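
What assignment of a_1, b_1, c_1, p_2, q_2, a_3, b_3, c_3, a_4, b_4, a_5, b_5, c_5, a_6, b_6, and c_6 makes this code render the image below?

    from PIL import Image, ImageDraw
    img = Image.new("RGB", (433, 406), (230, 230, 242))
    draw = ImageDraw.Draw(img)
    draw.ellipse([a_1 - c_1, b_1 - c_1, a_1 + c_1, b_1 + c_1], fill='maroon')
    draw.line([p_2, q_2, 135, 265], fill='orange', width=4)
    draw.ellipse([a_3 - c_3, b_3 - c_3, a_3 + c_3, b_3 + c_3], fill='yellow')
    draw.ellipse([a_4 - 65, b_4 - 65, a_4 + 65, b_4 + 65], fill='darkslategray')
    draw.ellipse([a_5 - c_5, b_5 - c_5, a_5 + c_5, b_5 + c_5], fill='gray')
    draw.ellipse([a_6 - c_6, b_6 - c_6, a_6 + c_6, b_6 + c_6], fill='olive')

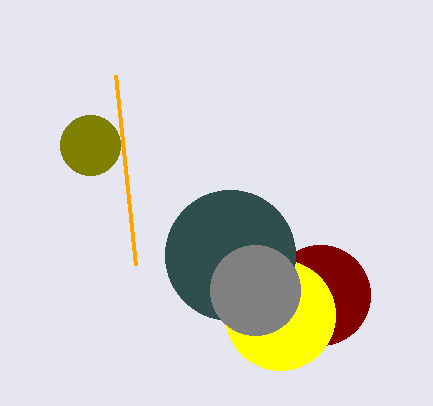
a_1 = 320; b_1 = 295; c_1 = 50; p_2 = 115; q_2 = 75; a_3 = 280; b_3 = 315; c_3 = 55; a_4 = 230; b_4 = 255; a_5 = 255; b_5 = 290; c_5 = 45; a_6 = 90; b_6 = 145; c_6 = 30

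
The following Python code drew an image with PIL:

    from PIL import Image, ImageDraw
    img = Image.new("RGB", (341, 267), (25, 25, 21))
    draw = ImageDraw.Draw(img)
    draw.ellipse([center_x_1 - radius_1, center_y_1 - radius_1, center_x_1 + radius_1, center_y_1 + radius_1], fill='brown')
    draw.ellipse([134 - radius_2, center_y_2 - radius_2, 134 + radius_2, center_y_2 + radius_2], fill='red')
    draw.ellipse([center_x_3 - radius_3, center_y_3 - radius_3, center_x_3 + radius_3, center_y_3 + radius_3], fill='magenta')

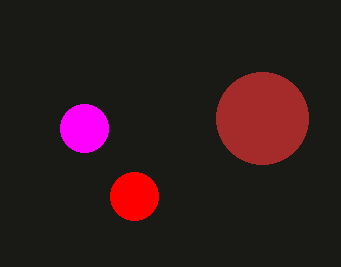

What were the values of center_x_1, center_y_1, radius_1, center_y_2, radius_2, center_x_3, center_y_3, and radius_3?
center_x_1 = 262, center_y_1 = 118, radius_1 = 46, center_y_2 = 196, radius_2 = 24, center_x_3 = 84, center_y_3 = 128, radius_3 = 24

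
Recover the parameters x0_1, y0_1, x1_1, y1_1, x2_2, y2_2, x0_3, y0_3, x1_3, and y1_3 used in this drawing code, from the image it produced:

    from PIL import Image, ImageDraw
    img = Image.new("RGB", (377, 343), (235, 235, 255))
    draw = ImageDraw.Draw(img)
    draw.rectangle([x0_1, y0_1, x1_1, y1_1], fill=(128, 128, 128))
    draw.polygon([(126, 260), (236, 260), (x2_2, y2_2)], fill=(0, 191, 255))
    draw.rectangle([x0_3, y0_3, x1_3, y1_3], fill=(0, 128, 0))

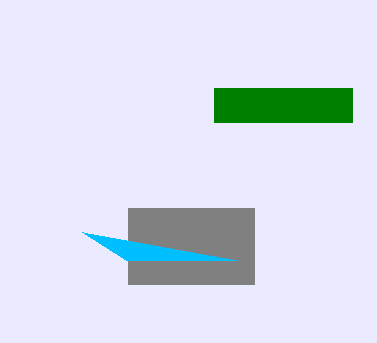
x0_1 = 128
y0_1 = 208
x1_1 = 254
y1_1 = 284
x2_2 = 82
y2_2 = 232
x0_3 = 214
y0_3 = 88
x1_3 = 352
y1_3 = 122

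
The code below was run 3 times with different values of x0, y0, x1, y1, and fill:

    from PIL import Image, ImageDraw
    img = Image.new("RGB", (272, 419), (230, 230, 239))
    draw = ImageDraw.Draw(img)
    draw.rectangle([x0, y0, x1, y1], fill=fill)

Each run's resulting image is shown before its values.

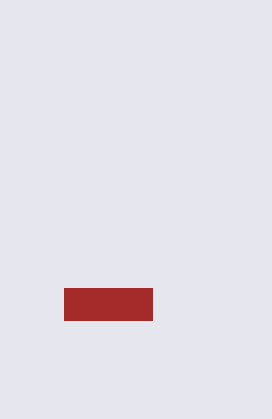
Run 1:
x0 = 64, y0 = 288, x1 = 152, y1 = 320, fill = 'brown'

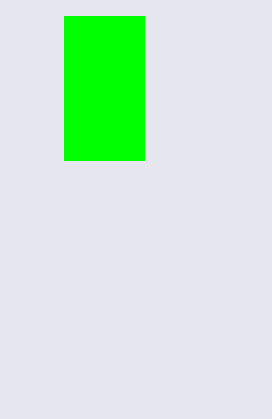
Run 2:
x0 = 64
y0 = 16
x1 = 144
y1 = 160
fill = 'lime'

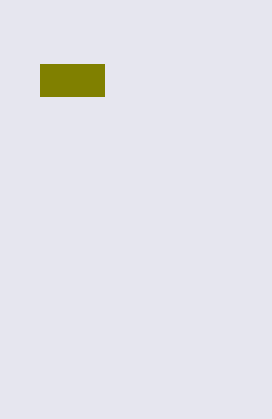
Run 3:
x0 = 40; y0 = 64; x1 = 104; y1 = 96; fill = 'olive'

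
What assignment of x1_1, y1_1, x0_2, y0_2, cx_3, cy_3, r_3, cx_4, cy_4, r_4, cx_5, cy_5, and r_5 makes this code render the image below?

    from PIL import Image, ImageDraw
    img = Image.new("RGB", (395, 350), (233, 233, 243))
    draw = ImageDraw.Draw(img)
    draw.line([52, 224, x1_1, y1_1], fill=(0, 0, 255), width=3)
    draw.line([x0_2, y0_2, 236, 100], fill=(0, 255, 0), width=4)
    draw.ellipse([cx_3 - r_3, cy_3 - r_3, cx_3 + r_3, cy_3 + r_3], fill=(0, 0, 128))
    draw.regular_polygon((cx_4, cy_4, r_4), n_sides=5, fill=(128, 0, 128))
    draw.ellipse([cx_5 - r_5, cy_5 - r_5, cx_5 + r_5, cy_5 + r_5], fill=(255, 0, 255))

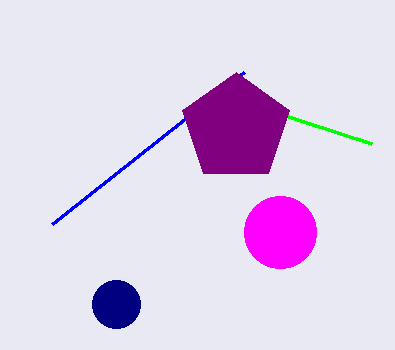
x1_1 = 244
y1_1 = 72
x0_2 = 372
y0_2 = 144
cx_3 = 116
cy_3 = 304
r_3 = 24
cx_4 = 236
cy_4 = 128
r_4 = 56
cx_5 = 280
cy_5 = 232
r_5 = 36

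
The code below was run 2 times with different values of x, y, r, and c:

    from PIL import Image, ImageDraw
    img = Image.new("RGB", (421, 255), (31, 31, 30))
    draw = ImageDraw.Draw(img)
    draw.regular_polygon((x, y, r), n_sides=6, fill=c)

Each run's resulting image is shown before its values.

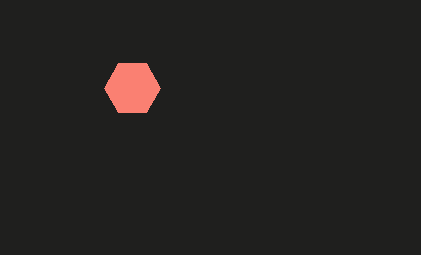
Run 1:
x = 132, y = 88, r = 28, c = 'salmon'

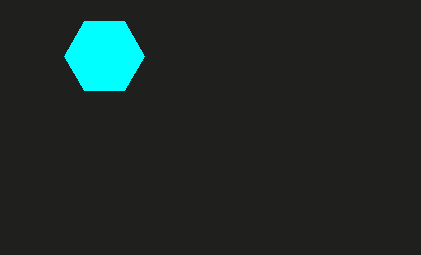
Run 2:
x = 104; y = 56; r = 40; c = 'cyan'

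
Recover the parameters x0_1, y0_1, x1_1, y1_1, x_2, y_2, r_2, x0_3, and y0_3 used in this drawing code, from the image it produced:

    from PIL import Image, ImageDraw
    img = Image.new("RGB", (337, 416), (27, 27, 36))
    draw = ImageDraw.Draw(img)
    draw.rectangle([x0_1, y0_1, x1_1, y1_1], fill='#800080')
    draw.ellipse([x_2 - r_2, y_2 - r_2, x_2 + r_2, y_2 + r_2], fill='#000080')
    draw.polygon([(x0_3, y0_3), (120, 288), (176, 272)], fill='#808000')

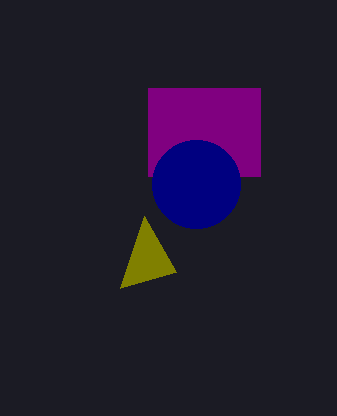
x0_1 = 148; y0_1 = 88; x1_1 = 260; y1_1 = 176; x_2 = 196; y_2 = 184; r_2 = 44; x0_3 = 144; y0_3 = 216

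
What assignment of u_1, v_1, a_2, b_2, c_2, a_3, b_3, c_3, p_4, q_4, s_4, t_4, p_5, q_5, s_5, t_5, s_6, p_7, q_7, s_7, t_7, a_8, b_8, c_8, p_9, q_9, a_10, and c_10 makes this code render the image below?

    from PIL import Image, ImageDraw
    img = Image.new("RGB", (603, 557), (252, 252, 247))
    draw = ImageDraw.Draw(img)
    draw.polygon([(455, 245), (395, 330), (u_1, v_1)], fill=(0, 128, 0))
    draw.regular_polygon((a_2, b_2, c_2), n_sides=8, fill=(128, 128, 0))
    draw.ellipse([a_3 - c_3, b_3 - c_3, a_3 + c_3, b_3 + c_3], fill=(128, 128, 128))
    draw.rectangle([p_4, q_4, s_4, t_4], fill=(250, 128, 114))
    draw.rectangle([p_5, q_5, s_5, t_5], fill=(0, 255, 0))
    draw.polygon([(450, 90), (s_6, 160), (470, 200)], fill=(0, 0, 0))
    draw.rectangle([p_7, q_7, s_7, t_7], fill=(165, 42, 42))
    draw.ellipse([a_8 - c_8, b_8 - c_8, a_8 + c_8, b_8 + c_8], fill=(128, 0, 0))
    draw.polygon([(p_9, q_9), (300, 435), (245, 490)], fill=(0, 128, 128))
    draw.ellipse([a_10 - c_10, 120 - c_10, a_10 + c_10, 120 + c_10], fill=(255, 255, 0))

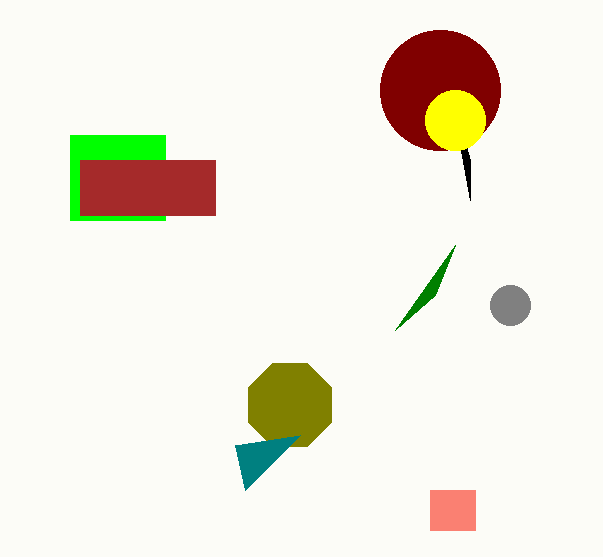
u_1 = 435; v_1 = 295; a_2 = 290; b_2 = 405; c_2 = 45; a_3 = 510; b_3 = 305; c_3 = 20; p_4 = 430; q_4 = 490; s_4 = 475; t_4 = 530; p_5 = 70; q_5 = 135; s_5 = 165; t_5 = 220; s_6 = 470; p_7 = 80; q_7 = 160; s_7 = 215; t_7 = 215; a_8 = 440; b_8 = 90; c_8 = 60; p_9 = 235; q_9 = 445; a_10 = 455; c_10 = 30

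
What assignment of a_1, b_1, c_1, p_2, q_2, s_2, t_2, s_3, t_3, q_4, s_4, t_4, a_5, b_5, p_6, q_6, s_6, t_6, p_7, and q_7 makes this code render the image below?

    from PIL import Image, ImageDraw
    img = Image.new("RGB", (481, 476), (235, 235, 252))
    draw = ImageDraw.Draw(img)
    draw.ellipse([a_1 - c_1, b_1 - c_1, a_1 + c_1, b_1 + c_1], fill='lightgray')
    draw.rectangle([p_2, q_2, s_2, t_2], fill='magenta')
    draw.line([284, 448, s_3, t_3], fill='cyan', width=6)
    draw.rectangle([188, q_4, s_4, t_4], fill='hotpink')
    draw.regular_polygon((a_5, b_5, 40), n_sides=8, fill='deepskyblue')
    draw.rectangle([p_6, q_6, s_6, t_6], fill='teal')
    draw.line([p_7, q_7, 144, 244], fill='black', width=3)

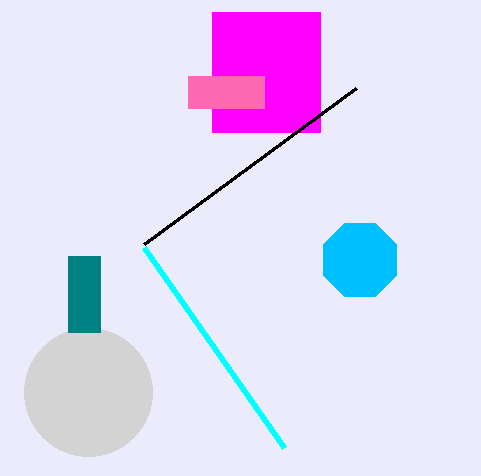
a_1 = 88; b_1 = 392; c_1 = 64; p_2 = 212; q_2 = 12; s_2 = 320; t_2 = 132; s_3 = 144; t_3 = 248; q_4 = 76; s_4 = 264; t_4 = 108; a_5 = 360; b_5 = 260; p_6 = 68; q_6 = 256; s_6 = 100; t_6 = 332; p_7 = 356; q_7 = 88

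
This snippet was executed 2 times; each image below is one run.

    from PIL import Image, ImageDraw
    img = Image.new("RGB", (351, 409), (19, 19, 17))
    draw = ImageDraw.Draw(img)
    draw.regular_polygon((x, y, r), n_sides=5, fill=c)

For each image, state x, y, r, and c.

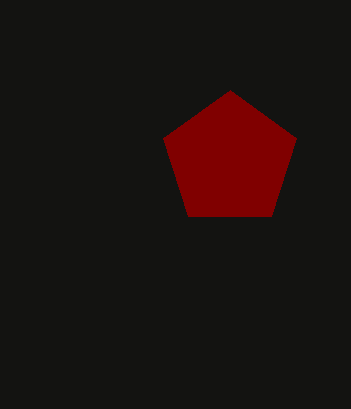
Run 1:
x = 230
y = 160
r = 70
c = 'maroon'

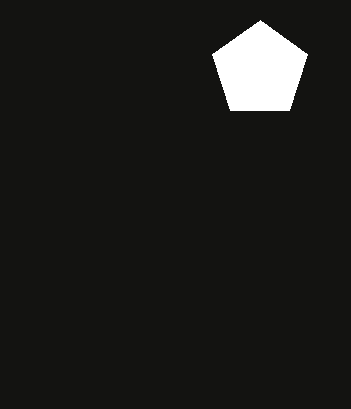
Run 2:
x = 260, y = 70, r = 50, c = 'white'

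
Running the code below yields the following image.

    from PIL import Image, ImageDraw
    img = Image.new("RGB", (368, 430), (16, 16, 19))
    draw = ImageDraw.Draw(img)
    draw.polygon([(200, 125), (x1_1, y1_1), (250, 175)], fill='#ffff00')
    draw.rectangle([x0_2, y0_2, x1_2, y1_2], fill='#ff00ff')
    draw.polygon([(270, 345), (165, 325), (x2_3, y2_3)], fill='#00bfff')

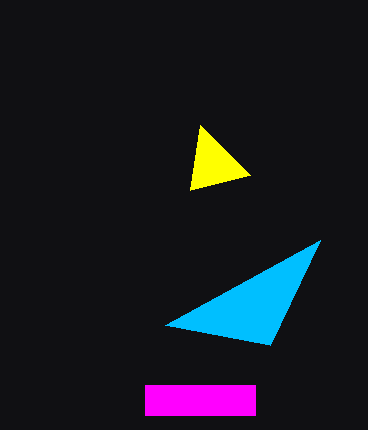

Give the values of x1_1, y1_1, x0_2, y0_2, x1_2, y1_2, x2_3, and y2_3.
x1_1 = 190
y1_1 = 190
x0_2 = 145
y0_2 = 385
x1_2 = 255
y1_2 = 415
x2_3 = 320
y2_3 = 240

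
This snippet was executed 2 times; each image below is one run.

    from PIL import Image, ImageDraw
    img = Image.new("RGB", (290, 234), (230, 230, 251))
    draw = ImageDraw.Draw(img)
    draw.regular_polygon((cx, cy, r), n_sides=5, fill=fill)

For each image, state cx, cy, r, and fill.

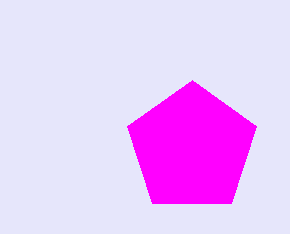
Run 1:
cx = 192
cy = 148
r = 68
fill = 'magenta'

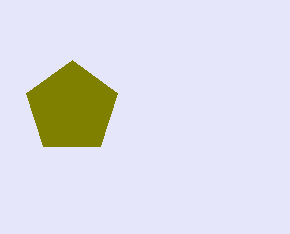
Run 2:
cx = 72, cy = 108, r = 48, fill = 'olive'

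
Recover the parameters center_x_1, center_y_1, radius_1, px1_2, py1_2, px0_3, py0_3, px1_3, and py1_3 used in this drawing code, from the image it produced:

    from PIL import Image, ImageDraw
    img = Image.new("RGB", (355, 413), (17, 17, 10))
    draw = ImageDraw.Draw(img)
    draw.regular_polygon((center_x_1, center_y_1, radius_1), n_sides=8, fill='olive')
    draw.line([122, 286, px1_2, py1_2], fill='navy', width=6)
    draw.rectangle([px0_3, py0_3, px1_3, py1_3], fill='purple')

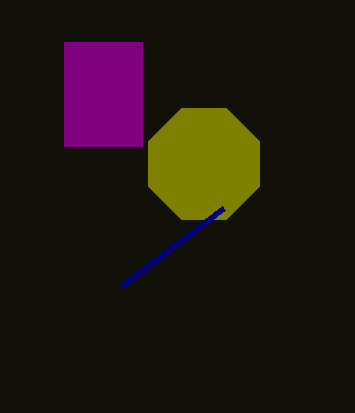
center_x_1 = 204; center_y_1 = 164; radius_1 = 60; px1_2 = 224; py1_2 = 208; px0_3 = 64; py0_3 = 42; px1_3 = 142; py1_3 = 146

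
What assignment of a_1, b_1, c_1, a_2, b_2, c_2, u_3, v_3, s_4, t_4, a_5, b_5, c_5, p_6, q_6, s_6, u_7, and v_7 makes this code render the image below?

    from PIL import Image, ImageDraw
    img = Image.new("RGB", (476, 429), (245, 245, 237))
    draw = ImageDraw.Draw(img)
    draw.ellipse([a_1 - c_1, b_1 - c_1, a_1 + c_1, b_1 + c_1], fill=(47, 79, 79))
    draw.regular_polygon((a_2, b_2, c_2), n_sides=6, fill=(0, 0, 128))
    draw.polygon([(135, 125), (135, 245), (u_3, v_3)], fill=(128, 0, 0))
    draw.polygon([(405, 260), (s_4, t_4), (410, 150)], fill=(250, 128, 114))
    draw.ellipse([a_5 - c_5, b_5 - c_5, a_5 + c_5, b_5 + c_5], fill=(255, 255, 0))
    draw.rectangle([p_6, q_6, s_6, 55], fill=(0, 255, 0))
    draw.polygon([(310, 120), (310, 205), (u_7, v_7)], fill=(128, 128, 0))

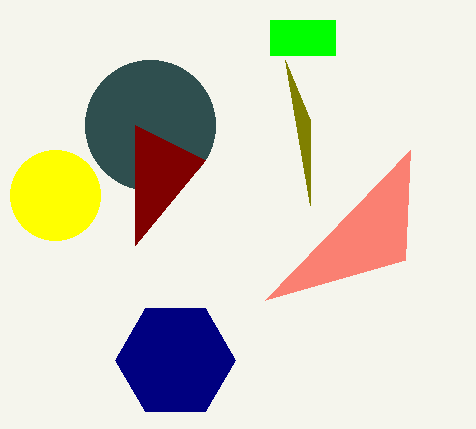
a_1 = 150; b_1 = 125; c_1 = 65; a_2 = 175; b_2 = 360; c_2 = 60; u_3 = 205; v_3 = 160; s_4 = 265; t_4 = 300; a_5 = 55; b_5 = 195; c_5 = 45; p_6 = 270; q_6 = 20; s_6 = 335; u_7 = 285; v_7 = 60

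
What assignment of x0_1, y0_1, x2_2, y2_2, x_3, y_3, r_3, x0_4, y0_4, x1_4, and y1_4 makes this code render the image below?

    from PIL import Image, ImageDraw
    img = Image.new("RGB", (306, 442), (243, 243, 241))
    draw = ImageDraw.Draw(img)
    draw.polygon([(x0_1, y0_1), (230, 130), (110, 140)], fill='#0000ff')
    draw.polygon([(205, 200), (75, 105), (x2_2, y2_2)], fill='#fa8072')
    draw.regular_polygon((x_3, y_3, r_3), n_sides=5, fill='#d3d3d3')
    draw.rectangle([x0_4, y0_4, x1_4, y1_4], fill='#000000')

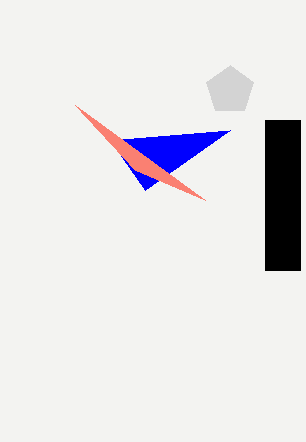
x0_1 = 145, y0_1 = 190, x2_2 = 135, y2_2 = 170, x_3 = 230, y_3 = 90, r_3 = 25, x0_4 = 265, y0_4 = 120, x1_4 = 300, y1_4 = 270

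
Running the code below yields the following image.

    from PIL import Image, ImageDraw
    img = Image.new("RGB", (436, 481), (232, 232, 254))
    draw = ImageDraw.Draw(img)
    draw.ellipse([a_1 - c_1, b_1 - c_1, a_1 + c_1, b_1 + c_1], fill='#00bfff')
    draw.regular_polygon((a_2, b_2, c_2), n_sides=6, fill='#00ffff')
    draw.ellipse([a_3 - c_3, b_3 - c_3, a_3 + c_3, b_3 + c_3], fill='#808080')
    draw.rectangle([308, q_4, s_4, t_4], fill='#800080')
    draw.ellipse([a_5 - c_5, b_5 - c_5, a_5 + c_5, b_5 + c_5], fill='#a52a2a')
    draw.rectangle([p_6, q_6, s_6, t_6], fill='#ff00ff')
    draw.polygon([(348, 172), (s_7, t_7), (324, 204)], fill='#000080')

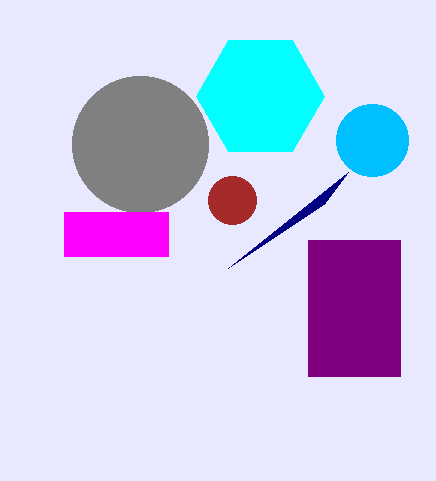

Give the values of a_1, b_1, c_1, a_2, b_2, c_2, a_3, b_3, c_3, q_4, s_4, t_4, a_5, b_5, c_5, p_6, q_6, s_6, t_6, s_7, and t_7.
a_1 = 372
b_1 = 140
c_1 = 36
a_2 = 260
b_2 = 96
c_2 = 64
a_3 = 140
b_3 = 144
c_3 = 68
q_4 = 240
s_4 = 400
t_4 = 376
a_5 = 232
b_5 = 200
c_5 = 24
p_6 = 64
q_6 = 212
s_6 = 168
t_6 = 256
s_7 = 228
t_7 = 268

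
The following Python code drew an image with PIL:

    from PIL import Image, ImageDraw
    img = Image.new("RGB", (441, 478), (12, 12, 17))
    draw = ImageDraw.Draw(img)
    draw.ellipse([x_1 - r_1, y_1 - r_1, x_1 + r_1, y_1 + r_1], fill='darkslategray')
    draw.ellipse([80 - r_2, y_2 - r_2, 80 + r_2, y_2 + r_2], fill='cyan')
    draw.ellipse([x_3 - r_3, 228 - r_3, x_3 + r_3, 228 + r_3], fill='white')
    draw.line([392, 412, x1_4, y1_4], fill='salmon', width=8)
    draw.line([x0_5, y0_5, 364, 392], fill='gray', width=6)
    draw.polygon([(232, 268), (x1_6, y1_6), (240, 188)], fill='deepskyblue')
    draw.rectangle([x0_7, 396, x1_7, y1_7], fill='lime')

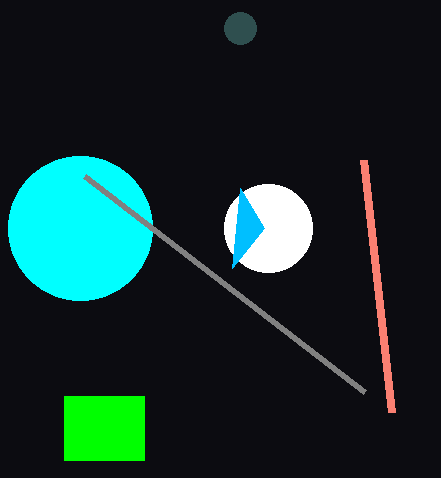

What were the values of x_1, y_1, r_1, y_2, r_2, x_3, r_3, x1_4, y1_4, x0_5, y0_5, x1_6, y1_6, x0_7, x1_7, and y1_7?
x_1 = 240, y_1 = 28, r_1 = 16, y_2 = 228, r_2 = 72, x_3 = 268, r_3 = 44, x1_4 = 364, y1_4 = 160, x0_5 = 84, y0_5 = 176, x1_6 = 264, y1_6 = 228, x0_7 = 64, x1_7 = 144, y1_7 = 460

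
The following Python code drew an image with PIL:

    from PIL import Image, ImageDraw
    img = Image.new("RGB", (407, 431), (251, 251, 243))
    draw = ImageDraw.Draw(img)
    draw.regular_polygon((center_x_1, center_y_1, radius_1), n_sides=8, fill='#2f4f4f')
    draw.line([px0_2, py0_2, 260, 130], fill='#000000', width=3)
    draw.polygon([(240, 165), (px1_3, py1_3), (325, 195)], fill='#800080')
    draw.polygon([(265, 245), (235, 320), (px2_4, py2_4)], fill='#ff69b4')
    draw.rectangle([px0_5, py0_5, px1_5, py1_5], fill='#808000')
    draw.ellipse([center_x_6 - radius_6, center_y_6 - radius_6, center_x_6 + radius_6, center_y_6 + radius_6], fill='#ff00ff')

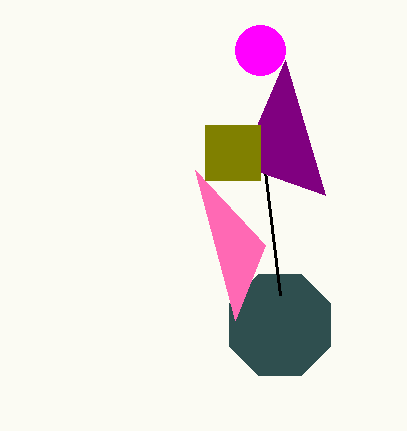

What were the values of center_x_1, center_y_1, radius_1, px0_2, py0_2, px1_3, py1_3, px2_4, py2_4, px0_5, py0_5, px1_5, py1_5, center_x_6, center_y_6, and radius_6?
center_x_1 = 280; center_y_1 = 325; radius_1 = 55; px0_2 = 280; py0_2 = 295; px1_3 = 285; py1_3 = 60; px2_4 = 195; py2_4 = 170; px0_5 = 205; py0_5 = 125; px1_5 = 260; py1_5 = 180; center_x_6 = 260; center_y_6 = 50; radius_6 = 25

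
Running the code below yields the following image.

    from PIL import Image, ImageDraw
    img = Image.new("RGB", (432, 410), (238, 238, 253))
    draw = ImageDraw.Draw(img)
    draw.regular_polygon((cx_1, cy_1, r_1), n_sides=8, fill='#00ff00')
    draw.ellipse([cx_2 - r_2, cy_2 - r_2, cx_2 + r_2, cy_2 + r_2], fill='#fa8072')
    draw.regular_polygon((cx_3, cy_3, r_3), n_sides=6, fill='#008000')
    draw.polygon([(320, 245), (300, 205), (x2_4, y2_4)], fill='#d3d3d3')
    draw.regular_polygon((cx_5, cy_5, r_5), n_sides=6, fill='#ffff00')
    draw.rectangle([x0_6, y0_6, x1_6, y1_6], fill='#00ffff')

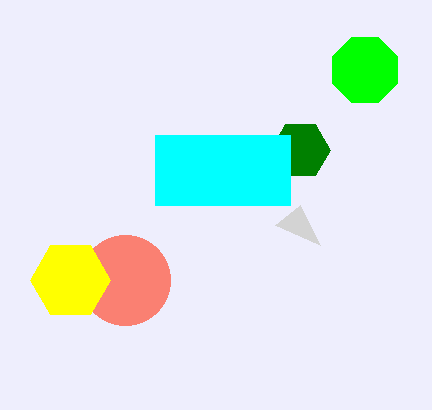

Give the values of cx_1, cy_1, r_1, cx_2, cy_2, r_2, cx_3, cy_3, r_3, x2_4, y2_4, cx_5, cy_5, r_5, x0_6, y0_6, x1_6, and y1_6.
cx_1 = 365, cy_1 = 70, r_1 = 35, cx_2 = 125, cy_2 = 280, r_2 = 45, cx_3 = 300, cy_3 = 150, r_3 = 30, x2_4 = 275, y2_4 = 225, cx_5 = 70, cy_5 = 280, r_5 = 40, x0_6 = 155, y0_6 = 135, x1_6 = 290, y1_6 = 205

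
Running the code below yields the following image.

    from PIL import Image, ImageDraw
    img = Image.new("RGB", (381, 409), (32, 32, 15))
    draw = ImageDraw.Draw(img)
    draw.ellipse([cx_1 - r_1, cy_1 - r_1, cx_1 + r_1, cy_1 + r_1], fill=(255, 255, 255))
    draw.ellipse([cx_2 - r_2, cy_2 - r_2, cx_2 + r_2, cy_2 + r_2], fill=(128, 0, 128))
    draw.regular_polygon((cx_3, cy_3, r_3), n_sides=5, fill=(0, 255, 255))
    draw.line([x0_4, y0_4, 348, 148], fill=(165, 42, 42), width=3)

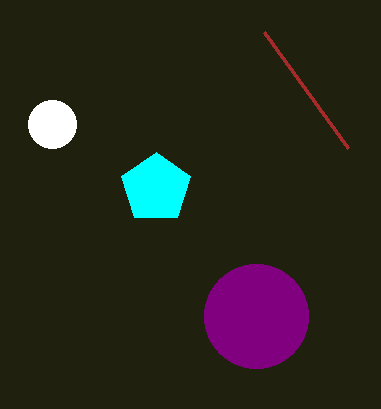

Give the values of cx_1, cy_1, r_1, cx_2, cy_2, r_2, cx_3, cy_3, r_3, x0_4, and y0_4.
cx_1 = 52
cy_1 = 124
r_1 = 24
cx_2 = 256
cy_2 = 316
r_2 = 52
cx_3 = 156
cy_3 = 188
r_3 = 36
x0_4 = 264
y0_4 = 32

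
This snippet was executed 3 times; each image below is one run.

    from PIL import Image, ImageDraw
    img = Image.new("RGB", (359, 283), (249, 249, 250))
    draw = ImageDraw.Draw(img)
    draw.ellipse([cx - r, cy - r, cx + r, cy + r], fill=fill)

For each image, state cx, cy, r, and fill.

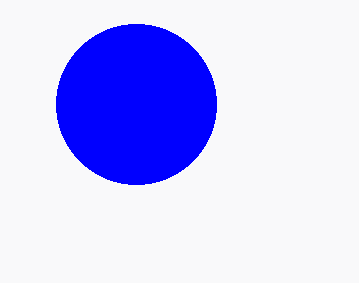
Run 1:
cx = 136
cy = 104
r = 80
fill = 'blue'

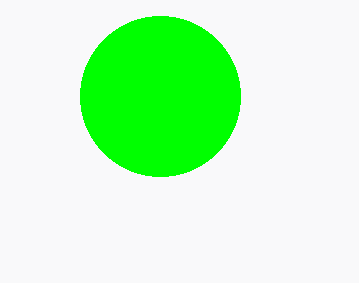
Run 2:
cx = 160; cy = 96; r = 80; fill = 'lime'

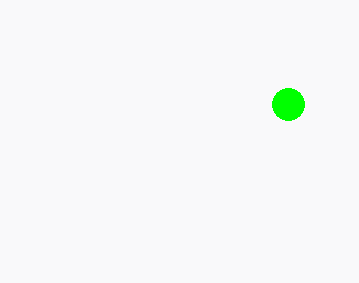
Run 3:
cx = 288
cy = 104
r = 16
fill = 'lime'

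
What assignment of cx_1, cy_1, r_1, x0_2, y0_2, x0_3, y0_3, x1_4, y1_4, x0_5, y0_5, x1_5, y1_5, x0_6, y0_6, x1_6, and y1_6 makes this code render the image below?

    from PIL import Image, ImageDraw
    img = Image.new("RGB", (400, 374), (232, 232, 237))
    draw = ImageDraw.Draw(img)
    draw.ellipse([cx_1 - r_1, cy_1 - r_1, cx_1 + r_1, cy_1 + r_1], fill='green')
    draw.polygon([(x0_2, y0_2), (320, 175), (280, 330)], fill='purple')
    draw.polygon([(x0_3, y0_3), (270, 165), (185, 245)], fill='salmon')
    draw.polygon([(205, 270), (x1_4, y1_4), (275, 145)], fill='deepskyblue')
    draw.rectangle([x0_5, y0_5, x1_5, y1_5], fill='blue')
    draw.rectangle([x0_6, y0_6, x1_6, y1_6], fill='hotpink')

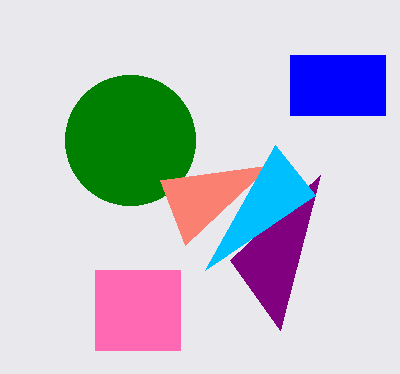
cx_1 = 130; cy_1 = 140; r_1 = 65; x0_2 = 230; y0_2 = 260; x0_3 = 160; y0_3 = 180; x1_4 = 315; y1_4 = 195; x0_5 = 290; y0_5 = 55; x1_5 = 385; y1_5 = 115; x0_6 = 95; y0_6 = 270; x1_6 = 180; y1_6 = 350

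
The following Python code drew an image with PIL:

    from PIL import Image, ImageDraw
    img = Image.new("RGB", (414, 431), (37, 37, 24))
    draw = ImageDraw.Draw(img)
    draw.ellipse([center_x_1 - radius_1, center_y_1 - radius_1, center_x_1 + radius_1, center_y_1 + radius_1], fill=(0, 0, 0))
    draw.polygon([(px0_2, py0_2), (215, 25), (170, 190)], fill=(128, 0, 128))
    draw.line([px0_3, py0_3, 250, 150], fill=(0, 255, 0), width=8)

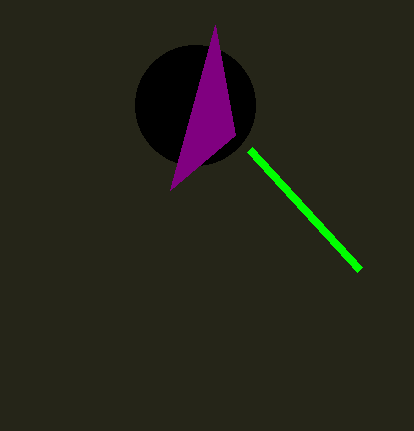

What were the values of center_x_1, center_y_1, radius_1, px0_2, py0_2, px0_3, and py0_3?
center_x_1 = 195, center_y_1 = 105, radius_1 = 60, px0_2 = 235, py0_2 = 135, px0_3 = 360, py0_3 = 270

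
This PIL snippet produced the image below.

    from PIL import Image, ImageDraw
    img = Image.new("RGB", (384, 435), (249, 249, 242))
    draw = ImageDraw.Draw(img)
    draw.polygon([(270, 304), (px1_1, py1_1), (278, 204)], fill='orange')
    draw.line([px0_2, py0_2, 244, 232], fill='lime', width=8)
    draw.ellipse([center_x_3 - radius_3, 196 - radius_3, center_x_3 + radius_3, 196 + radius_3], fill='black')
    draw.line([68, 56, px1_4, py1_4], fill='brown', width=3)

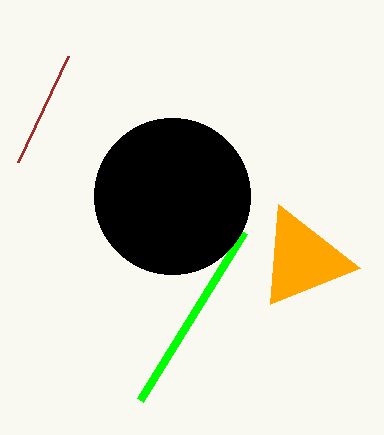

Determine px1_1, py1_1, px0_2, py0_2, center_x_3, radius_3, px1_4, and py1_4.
px1_1 = 360, py1_1 = 268, px0_2 = 140, py0_2 = 400, center_x_3 = 172, radius_3 = 78, px1_4 = 18, py1_4 = 162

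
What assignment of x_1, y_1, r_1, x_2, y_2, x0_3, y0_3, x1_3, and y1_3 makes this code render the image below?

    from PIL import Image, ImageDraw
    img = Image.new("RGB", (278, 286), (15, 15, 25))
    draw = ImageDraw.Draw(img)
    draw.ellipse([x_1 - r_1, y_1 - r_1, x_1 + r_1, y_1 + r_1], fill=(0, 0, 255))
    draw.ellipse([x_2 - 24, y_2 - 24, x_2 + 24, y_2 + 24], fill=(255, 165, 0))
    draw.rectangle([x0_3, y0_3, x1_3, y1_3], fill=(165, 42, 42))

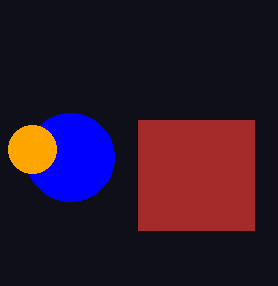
x_1 = 70
y_1 = 157
r_1 = 44
x_2 = 32
y_2 = 149
x0_3 = 138
y0_3 = 120
x1_3 = 254
y1_3 = 230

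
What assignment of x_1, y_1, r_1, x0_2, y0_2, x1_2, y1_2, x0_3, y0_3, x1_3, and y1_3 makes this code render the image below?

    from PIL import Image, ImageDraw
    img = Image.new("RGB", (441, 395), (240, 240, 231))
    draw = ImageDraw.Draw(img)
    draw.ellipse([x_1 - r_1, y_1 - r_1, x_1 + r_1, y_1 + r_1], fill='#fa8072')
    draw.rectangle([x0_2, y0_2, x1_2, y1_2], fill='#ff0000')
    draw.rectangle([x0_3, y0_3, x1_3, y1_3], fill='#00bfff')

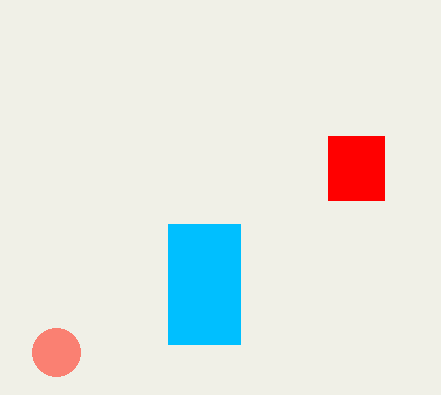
x_1 = 56
y_1 = 352
r_1 = 24
x0_2 = 328
y0_2 = 136
x1_2 = 384
y1_2 = 200
x0_3 = 168
y0_3 = 224
x1_3 = 240
y1_3 = 344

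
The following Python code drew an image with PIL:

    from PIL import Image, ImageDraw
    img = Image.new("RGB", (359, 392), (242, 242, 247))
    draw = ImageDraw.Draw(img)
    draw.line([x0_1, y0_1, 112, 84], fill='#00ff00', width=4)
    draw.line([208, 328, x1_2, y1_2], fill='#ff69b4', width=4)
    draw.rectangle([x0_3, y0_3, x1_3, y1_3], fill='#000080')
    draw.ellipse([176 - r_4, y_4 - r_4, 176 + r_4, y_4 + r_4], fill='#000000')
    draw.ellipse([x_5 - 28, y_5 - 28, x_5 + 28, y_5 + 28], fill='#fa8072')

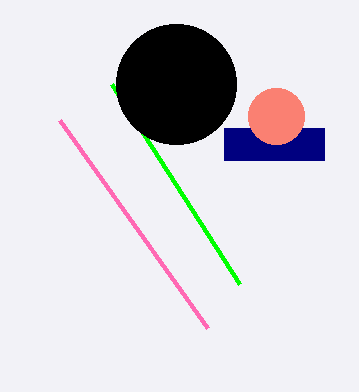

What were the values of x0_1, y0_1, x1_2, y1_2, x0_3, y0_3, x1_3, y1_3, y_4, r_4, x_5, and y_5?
x0_1 = 240, y0_1 = 284, x1_2 = 60, y1_2 = 120, x0_3 = 224, y0_3 = 128, x1_3 = 324, y1_3 = 160, y_4 = 84, r_4 = 60, x_5 = 276, y_5 = 116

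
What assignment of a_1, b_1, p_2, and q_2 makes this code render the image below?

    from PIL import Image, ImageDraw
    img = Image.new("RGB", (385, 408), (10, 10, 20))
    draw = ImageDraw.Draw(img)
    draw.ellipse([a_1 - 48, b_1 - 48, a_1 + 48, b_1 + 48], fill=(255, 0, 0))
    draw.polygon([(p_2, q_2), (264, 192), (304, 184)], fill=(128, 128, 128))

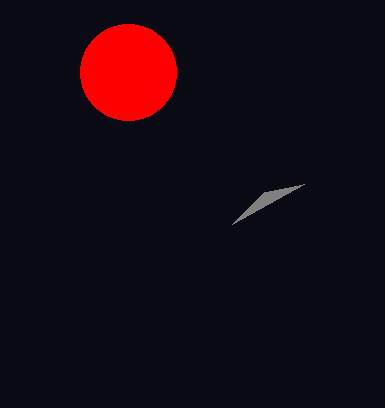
a_1 = 128; b_1 = 72; p_2 = 232; q_2 = 224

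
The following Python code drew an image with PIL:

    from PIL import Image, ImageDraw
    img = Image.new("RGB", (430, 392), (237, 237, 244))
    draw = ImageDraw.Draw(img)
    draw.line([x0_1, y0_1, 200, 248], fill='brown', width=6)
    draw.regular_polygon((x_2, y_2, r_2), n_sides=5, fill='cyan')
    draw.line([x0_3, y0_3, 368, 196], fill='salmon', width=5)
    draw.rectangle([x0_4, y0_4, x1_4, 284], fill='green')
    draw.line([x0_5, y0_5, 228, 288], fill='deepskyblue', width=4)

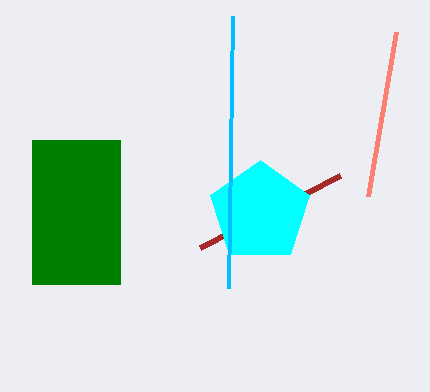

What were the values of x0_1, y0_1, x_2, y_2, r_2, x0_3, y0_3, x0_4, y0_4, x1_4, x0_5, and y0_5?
x0_1 = 340; y0_1 = 176; x_2 = 260; y_2 = 212; r_2 = 52; x0_3 = 396; y0_3 = 32; x0_4 = 32; y0_4 = 140; x1_4 = 120; x0_5 = 232; y0_5 = 16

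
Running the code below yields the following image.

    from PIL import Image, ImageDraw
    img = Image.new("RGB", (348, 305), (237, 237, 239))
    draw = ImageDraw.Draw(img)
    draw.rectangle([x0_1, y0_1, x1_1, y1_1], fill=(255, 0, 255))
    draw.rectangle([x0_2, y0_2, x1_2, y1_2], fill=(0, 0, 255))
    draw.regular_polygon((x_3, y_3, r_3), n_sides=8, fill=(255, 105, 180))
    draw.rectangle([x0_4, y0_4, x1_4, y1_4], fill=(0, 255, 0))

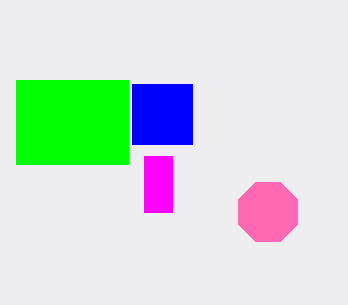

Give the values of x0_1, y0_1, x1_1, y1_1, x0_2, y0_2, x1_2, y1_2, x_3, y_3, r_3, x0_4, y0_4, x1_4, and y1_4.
x0_1 = 144, y0_1 = 156, x1_1 = 172, y1_1 = 212, x0_2 = 132, y0_2 = 84, x1_2 = 192, y1_2 = 144, x_3 = 268, y_3 = 212, r_3 = 32, x0_4 = 16, y0_4 = 80, x1_4 = 128, y1_4 = 164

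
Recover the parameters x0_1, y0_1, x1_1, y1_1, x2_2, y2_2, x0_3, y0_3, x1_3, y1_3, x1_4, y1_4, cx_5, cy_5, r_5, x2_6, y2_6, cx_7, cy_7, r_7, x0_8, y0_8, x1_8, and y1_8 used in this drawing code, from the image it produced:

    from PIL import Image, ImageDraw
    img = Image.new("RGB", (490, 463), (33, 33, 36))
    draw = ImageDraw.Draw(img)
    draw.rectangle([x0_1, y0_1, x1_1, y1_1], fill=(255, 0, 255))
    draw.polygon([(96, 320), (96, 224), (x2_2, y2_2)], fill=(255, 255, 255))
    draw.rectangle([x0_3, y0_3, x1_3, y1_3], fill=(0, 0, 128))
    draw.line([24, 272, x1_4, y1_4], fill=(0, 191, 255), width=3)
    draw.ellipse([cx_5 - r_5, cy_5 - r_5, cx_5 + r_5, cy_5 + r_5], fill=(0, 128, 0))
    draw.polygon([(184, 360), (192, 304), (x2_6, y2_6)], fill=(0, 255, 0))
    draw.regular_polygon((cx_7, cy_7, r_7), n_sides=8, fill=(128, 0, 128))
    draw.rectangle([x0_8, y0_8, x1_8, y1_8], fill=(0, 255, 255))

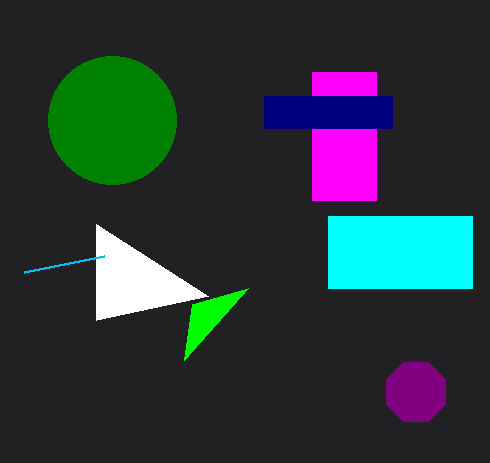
x0_1 = 312
y0_1 = 72
x1_1 = 376
y1_1 = 200
x2_2 = 208
y2_2 = 296
x0_3 = 264
y0_3 = 96
x1_3 = 392
y1_3 = 128
x1_4 = 104
y1_4 = 256
cx_5 = 112
cy_5 = 120
r_5 = 64
x2_6 = 248
y2_6 = 288
cx_7 = 416
cy_7 = 392
r_7 = 32
x0_8 = 328
y0_8 = 216
x1_8 = 472
y1_8 = 288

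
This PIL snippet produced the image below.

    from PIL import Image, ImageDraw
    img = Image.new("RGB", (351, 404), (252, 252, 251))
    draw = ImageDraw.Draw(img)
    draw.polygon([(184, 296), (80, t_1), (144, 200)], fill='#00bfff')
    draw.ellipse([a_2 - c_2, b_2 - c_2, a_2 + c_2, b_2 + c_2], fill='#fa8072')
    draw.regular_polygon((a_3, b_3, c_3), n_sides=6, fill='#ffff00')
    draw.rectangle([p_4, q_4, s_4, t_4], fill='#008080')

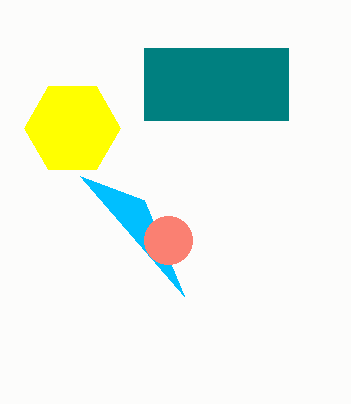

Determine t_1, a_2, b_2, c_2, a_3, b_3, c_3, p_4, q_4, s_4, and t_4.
t_1 = 176; a_2 = 168; b_2 = 240; c_2 = 24; a_3 = 72; b_3 = 128; c_3 = 48; p_4 = 144; q_4 = 48; s_4 = 288; t_4 = 120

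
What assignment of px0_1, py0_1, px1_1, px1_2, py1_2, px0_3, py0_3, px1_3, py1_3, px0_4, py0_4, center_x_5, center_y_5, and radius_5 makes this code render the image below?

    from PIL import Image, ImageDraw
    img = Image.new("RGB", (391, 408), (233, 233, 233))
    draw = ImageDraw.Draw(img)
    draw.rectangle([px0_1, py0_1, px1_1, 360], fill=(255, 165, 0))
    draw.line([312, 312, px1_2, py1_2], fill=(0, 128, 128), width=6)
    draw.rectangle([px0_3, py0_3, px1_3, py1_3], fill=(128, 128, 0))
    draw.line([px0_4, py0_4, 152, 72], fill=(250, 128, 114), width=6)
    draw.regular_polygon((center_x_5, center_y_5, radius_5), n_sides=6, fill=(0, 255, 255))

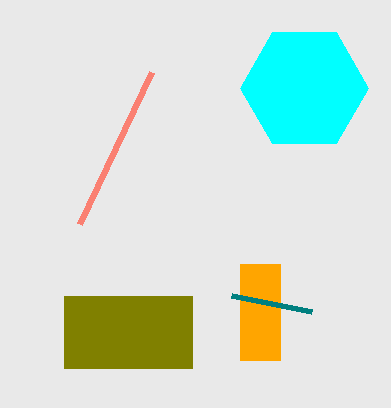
px0_1 = 240
py0_1 = 264
px1_1 = 280
px1_2 = 232
py1_2 = 296
px0_3 = 64
py0_3 = 296
px1_3 = 192
py1_3 = 368
px0_4 = 80
py0_4 = 224
center_x_5 = 304
center_y_5 = 88
radius_5 = 64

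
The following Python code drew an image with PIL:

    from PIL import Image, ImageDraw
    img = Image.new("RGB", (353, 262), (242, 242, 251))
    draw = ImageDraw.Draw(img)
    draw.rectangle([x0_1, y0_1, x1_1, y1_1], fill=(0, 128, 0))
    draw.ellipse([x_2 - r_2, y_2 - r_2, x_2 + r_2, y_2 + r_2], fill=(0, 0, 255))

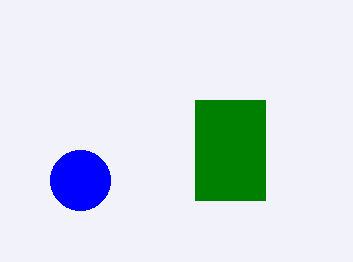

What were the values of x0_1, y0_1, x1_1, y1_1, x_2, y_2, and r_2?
x0_1 = 195, y0_1 = 100, x1_1 = 265, y1_1 = 200, x_2 = 80, y_2 = 180, r_2 = 30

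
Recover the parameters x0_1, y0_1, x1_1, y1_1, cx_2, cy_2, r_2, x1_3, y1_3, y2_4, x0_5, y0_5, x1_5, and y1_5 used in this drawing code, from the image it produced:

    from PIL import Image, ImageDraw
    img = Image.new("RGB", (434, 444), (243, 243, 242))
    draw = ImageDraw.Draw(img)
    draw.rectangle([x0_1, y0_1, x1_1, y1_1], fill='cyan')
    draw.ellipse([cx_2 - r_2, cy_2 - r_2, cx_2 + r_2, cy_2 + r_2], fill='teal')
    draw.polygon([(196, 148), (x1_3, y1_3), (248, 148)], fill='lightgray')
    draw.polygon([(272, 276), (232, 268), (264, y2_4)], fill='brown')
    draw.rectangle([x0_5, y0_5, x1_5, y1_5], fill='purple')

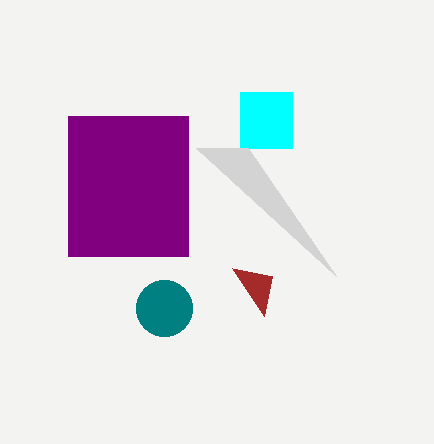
x0_1 = 240
y0_1 = 92
x1_1 = 292
y1_1 = 148
cx_2 = 164
cy_2 = 308
r_2 = 28
x1_3 = 336
y1_3 = 276
y2_4 = 316
x0_5 = 68
y0_5 = 116
x1_5 = 188
y1_5 = 256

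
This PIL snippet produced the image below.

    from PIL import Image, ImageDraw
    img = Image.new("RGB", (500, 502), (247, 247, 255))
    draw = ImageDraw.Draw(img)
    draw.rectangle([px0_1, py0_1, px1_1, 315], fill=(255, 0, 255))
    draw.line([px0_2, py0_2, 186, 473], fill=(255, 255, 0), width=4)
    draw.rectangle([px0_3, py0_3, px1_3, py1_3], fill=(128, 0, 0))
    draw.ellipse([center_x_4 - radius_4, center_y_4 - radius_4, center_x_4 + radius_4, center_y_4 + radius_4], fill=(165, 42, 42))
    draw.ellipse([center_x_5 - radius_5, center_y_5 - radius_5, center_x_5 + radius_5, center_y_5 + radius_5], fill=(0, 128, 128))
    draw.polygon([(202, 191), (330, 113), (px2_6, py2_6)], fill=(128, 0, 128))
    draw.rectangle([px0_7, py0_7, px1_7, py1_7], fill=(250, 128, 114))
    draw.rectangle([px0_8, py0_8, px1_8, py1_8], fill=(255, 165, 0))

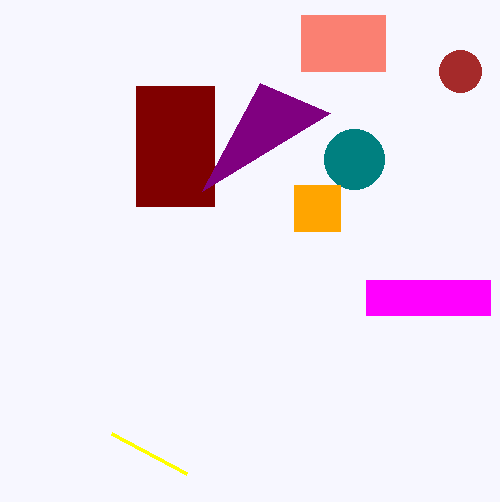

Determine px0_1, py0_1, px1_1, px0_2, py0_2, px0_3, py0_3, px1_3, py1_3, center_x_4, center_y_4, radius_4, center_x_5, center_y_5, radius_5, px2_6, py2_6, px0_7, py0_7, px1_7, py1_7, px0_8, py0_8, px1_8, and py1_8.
px0_1 = 366, py0_1 = 280, px1_1 = 490, px0_2 = 111, py0_2 = 433, px0_3 = 136, py0_3 = 86, px1_3 = 214, py1_3 = 206, center_x_4 = 460, center_y_4 = 71, radius_4 = 21, center_x_5 = 354, center_y_5 = 159, radius_5 = 30, px2_6 = 260, py2_6 = 83, px0_7 = 301, py0_7 = 15, px1_7 = 385, py1_7 = 71, px0_8 = 294, py0_8 = 185, px1_8 = 340, py1_8 = 231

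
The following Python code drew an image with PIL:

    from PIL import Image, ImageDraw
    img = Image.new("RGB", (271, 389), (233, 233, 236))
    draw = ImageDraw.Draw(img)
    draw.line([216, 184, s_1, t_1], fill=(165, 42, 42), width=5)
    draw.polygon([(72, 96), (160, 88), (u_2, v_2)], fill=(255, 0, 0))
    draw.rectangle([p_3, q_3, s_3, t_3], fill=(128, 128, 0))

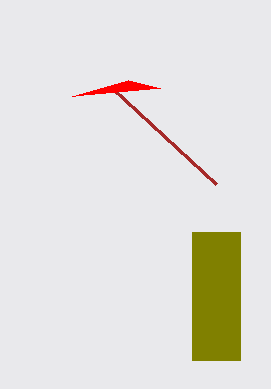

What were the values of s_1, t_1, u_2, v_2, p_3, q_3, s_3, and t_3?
s_1 = 112
t_1 = 88
u_2 = 128
v_2 = 80
p_3 = 192
q_3 = 232
s_3 = 240
t_3 = 360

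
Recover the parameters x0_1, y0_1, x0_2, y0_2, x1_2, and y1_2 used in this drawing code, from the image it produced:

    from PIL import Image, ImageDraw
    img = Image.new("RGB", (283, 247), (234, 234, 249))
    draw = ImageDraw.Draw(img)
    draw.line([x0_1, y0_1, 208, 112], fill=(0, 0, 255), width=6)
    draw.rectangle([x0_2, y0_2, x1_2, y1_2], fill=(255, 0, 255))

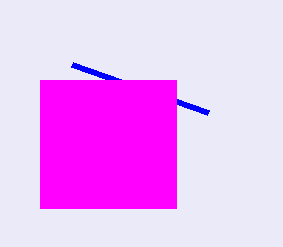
x0_1 = 72
y0_1 = 64
x0_2 = 40
y0_2 = 80
x1_2 = 176
y1_2 = 208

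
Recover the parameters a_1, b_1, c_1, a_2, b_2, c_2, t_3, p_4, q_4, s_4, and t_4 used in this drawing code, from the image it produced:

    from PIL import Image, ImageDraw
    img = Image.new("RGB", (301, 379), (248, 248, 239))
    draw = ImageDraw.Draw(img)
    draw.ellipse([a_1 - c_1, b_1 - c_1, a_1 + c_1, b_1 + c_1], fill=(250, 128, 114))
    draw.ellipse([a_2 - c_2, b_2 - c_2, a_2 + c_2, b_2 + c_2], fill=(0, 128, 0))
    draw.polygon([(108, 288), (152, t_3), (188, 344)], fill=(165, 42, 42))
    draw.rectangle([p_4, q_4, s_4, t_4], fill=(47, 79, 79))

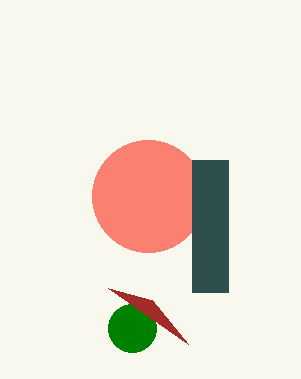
a_1 = 148, b_1 = 196, c_1 = 56, a_2 = 132, b_2 = 328, c_2 = 24, t_3 = 300, p_4 = 192, q_4 = 160, s_4 = 228, t_4 = 292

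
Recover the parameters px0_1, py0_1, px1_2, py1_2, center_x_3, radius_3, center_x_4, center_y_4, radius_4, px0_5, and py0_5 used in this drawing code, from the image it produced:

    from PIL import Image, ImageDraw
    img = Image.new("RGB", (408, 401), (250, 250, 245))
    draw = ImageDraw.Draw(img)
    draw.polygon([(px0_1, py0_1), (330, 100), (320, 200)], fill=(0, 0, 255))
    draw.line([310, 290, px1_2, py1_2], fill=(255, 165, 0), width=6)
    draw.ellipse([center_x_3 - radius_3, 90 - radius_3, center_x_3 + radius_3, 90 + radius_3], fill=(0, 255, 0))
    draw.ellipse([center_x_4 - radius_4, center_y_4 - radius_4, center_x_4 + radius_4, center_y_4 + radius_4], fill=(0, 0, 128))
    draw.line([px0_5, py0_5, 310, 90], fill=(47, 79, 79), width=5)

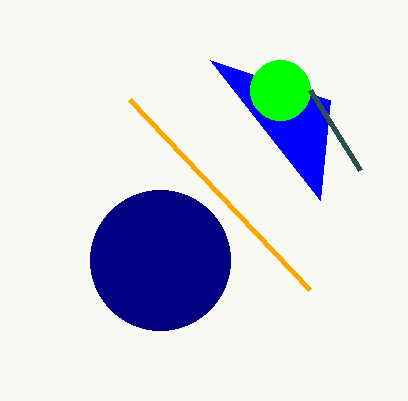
px0_1 = 210, py0_1 = 60, px1_2 = 130, py1_2 = 100, center_x_3 = 280, radius_3 = 30, center_x_4 = 160, center_y_4 = 260, radius_4 = 70, px0_5 = 360, py0_5 = 170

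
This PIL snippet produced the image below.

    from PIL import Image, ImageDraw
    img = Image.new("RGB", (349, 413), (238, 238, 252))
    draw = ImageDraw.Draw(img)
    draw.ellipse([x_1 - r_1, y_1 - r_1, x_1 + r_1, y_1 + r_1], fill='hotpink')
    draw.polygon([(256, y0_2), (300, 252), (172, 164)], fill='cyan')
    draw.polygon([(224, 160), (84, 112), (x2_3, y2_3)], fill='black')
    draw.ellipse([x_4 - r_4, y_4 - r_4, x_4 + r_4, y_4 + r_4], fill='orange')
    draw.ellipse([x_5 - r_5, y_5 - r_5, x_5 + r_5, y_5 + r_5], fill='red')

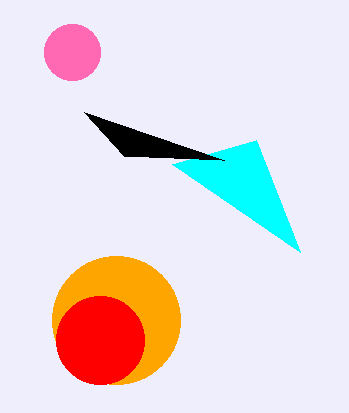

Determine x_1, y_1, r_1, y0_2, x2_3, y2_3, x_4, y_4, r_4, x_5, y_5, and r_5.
x_1 = 72; y_1 = 52; r_1 = 28; y0_2 = 140; x2_3 = 124; y2_3 = 156; x_4 = 116; y_4 = 320; r_4 = 64; x_5 = 100; y_5 = 340; r_5 = 44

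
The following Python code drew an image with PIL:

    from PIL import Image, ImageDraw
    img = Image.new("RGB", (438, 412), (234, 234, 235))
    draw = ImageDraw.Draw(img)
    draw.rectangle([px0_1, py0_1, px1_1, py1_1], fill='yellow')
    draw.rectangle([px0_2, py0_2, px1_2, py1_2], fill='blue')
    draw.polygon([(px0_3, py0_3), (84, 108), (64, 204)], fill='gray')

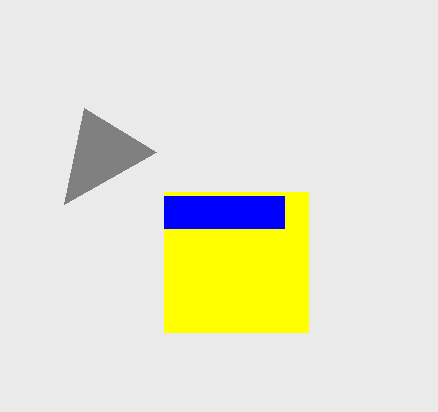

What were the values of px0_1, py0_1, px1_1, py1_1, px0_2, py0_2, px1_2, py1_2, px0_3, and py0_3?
px0_1 = 164
py0_1 = 192
px1_1 = 308
py1_1 = 332
px0_2 = 164
py0_2 = 196
px1_2 = 284
py1_2 = 228
px0_3 = 156
py0_3 = 152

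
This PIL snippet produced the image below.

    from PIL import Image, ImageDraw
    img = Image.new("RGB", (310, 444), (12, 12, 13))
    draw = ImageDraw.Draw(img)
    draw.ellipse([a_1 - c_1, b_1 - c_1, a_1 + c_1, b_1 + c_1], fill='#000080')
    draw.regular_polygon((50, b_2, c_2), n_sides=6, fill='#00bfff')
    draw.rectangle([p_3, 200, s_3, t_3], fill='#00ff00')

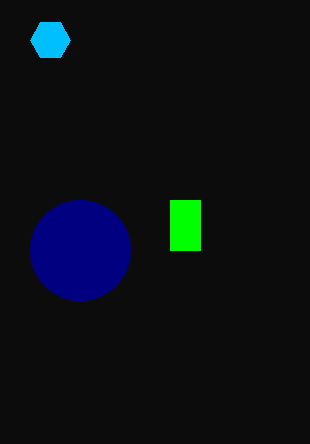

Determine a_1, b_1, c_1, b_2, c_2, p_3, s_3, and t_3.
a_1 = 80
b_1 = 250
c_1 = 50
b_2 = 40
c_2 = 20
p_3 = 170
s_3 = 200
t_3 = 250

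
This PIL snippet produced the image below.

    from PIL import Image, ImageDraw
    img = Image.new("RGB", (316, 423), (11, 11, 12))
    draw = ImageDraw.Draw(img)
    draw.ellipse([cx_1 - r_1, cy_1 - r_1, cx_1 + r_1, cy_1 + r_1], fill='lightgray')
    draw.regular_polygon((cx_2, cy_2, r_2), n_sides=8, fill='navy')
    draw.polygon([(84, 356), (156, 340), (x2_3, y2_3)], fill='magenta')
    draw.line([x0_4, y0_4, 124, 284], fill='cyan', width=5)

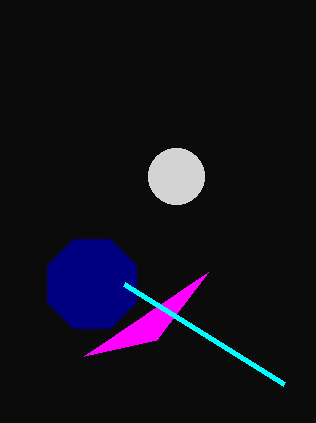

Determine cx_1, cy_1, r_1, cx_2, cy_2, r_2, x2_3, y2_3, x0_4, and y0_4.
cx_1 = 176; cy_1 = 176; r_1 = 28; cx_2 = 92; cy_2 = 284; r_2 = 48; x2_3 = 208; y2_3 = 272; x0_4 = 284; y0_4 = 384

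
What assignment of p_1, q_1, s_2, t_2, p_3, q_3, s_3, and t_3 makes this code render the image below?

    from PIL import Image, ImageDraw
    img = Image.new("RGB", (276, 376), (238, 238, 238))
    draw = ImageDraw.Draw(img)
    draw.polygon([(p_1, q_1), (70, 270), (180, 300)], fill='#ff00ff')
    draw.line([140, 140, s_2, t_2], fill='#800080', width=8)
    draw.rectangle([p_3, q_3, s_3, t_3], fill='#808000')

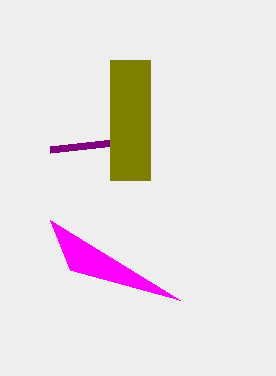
p_1 = 50; q_1 = 220; s_2 = 50; t_2 = 150; p_3 = 110; q_3 = 60; s_3 = 150; t_3 = 180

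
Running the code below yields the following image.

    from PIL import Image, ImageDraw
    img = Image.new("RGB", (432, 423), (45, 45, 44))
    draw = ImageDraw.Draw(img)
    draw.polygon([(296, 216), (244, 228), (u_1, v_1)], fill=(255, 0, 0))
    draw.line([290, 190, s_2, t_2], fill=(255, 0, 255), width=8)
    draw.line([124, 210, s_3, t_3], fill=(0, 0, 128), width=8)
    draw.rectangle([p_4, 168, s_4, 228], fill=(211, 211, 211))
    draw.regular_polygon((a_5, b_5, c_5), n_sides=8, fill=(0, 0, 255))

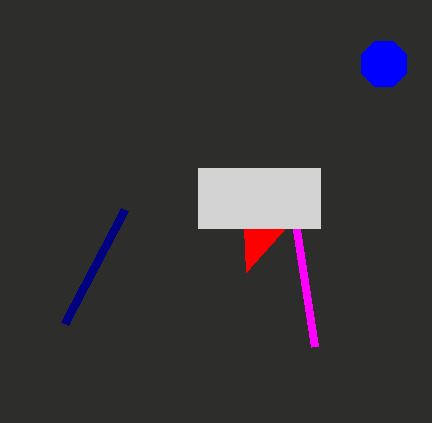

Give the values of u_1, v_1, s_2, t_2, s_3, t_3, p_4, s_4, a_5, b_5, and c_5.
u_1 = 246
v_1 = 272
s_2 = 314
t_2 = 346
s_3 = 64
t_3 = 324
p_4 = 198
s_4 = 320
a_5 = 384
b_5 = 64
c_5 = 24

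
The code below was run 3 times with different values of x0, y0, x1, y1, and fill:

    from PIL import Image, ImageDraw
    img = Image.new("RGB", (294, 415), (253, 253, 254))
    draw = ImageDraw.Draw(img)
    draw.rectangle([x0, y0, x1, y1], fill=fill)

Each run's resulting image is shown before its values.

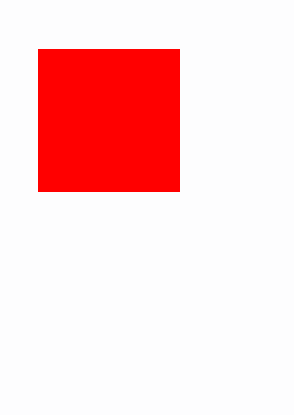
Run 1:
x0 = 38, y0 = 49, x1 = 179, y1 = 191, fill = 'red'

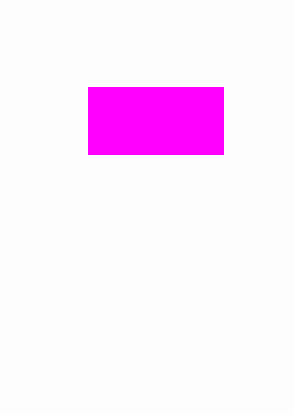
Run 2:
x0 = 88; y0 = 87; x1 = 223; y1 = 154; fill = 'magenta'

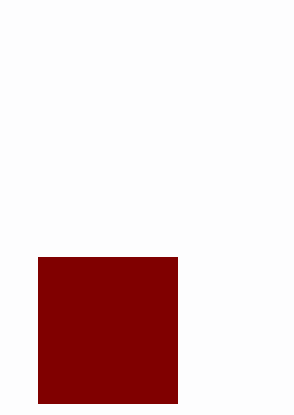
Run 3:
x0 = 38; y0 = 257; x1 = 177; y1 = 403; fill = 'maroon'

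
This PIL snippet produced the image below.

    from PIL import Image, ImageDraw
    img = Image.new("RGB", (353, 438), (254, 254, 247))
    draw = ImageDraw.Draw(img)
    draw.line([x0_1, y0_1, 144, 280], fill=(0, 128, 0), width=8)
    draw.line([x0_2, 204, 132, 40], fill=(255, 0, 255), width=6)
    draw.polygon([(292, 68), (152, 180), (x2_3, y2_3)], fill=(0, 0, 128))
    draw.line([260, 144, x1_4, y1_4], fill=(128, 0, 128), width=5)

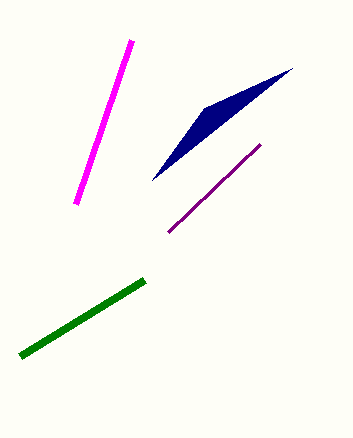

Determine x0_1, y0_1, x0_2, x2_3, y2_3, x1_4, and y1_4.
x0_1 = 20, y0_1 = 356, x0_2 = 76, x2_3 = 204, y2_3 = 108, x1_4 = 168, y1_4 = 232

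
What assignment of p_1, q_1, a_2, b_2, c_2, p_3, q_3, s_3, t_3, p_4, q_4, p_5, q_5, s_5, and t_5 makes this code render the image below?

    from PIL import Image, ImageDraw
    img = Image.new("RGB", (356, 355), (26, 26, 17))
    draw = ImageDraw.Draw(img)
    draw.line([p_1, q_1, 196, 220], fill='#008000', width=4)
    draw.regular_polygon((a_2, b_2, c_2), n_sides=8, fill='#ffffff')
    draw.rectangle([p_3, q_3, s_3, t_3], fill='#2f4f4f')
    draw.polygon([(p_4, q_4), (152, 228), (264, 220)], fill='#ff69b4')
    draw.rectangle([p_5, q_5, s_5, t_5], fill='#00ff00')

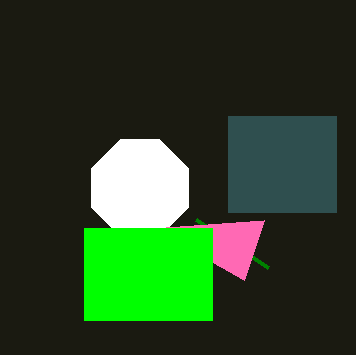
p_1 = 268
q_1 = 268
a_2 = 140
b_2 = 188
c_2 = 52
p_3 = 228
q_3 = 116
s_3 = 336
t_3 = 212
p_4 = 244
q_4 = 280
p_5 = 84
q_5 = 228
s_5 = 212
t_5 = 320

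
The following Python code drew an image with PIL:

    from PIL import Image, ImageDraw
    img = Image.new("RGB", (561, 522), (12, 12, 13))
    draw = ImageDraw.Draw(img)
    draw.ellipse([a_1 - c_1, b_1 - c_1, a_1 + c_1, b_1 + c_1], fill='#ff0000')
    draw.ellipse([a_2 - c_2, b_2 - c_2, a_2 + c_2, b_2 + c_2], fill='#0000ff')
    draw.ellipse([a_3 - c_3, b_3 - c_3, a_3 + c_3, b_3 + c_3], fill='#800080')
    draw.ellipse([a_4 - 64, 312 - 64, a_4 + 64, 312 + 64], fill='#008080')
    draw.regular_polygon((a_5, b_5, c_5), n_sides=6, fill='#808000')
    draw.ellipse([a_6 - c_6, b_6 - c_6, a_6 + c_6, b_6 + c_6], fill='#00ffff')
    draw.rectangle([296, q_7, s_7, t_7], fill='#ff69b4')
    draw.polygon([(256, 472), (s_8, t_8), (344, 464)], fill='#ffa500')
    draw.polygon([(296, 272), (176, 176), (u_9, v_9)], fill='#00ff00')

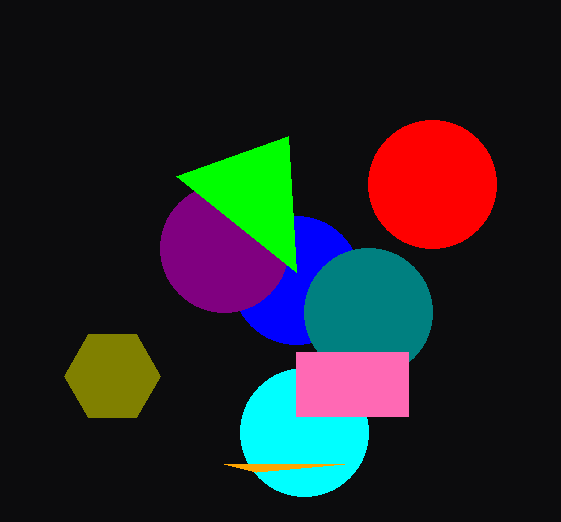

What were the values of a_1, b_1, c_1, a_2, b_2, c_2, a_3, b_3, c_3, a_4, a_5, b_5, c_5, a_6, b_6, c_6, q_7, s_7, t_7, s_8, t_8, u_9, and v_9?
a_1 = 432, b_1 = 184, c_1 = 64, a_2 = 296, b_2 = 280, c_2 = 64, a_3 = 224, b_3 = 248, c_3 = 64, a_4 = 368, a_5 = 112, b_5 = 376, c_5 = 48, a_6 = 304, b_6 = 432, c_6 = 64, q_7 = 352, s_7 = 408, t_7 = 416, s_8 = 224, t_8 = 464, u_9 = 288, v_9 = 136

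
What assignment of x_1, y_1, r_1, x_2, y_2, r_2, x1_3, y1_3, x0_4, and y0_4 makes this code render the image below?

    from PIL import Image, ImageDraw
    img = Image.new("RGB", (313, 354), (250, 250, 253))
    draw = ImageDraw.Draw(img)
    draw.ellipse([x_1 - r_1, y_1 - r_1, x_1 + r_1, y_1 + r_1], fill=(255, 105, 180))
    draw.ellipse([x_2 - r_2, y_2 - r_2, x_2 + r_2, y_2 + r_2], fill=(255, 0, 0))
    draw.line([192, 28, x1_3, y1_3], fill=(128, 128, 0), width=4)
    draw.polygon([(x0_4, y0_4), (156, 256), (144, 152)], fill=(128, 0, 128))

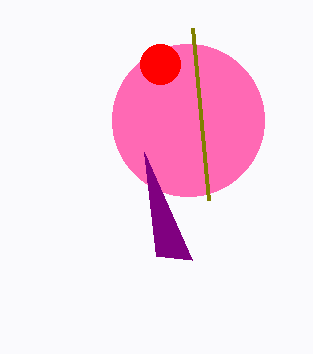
x_1 = 188; y_1 = 120; r_1 = 76; x_2 = 160; y_2 = 64; r_2 = 20; x1_3 = 208; y1_3 = 200; x0_4 = 192; y0_4 = 260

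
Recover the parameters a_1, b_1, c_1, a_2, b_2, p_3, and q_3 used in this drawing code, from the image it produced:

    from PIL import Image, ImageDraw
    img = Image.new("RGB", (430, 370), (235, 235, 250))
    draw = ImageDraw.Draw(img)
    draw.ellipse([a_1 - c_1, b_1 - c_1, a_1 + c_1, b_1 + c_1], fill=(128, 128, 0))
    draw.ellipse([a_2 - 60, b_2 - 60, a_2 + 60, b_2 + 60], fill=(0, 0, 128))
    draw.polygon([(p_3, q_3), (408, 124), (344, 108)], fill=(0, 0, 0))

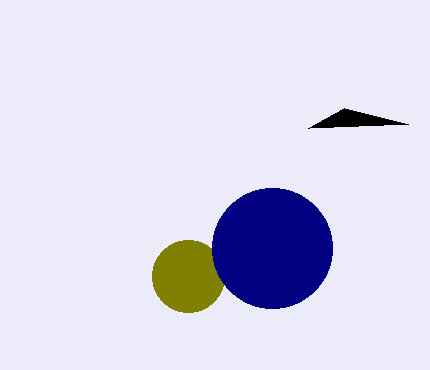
a_1 = 188
b_1 = 276
c_1 = 36
a_2 = 272
b_2 = 248
p_3 = 308
q_3 = 128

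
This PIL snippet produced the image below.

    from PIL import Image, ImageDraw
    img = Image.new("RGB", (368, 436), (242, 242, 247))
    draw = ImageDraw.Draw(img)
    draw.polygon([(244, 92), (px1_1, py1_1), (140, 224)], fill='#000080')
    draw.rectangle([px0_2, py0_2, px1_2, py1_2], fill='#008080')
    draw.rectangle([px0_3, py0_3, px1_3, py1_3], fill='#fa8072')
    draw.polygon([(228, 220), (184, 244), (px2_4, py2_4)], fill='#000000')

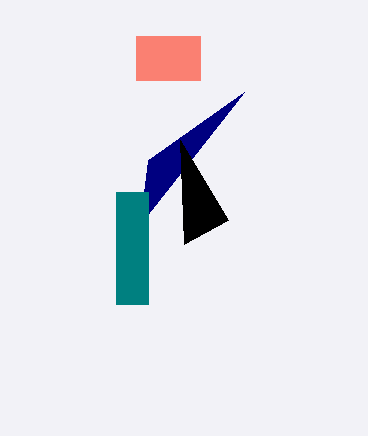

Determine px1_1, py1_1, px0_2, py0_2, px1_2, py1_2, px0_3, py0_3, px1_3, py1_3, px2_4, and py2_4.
px1_1 = 148; py1_1 = 160; px0_2 = 116; py0_2 = 192; px1_2 = 148; py1_2 = 304; px0_3 = 136; py0_3 = 36; px1_3 = 200; py1_3 = 80; px2_4 = 180; py2_4 = 140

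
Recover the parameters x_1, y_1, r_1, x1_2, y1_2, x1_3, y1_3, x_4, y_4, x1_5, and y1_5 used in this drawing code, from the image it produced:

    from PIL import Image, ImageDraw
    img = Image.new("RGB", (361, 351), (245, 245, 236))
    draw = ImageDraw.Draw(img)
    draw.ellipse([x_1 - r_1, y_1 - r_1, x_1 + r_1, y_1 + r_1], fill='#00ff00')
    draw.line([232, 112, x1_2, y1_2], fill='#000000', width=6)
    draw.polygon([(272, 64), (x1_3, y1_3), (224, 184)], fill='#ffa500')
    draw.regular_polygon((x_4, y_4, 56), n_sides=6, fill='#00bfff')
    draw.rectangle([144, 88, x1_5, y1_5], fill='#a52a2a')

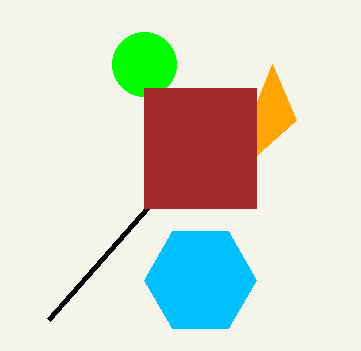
x_1 = 144, y_1 = 64, r_1 = 32, x1_2 = 48, y1_2 = 320, x1_3 = 296, y1_3 = 120, x_4 = 200, y_4 = 280, x1_5 = 256, y1_5 = 208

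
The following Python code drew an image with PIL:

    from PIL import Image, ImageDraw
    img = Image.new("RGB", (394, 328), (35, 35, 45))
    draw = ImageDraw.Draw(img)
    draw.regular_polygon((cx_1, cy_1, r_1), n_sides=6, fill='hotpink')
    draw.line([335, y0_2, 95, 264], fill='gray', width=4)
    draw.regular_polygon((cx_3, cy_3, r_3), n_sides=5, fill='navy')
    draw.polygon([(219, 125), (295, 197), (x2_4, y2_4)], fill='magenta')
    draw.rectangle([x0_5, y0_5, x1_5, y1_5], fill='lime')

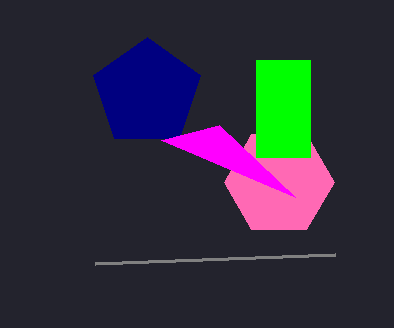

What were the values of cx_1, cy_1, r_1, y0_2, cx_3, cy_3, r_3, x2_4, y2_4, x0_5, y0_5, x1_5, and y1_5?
cx_1 = 279, cy_1 = 182, r_1 = 55, y0_2 = 255, cx_3 = 147, cy_3 = 93, r_3 = 56, x2_4 = 161, y2_4 = 140, x0_5 = 256, y0_5 = 60, x1_5 = 310, y1_5 = 157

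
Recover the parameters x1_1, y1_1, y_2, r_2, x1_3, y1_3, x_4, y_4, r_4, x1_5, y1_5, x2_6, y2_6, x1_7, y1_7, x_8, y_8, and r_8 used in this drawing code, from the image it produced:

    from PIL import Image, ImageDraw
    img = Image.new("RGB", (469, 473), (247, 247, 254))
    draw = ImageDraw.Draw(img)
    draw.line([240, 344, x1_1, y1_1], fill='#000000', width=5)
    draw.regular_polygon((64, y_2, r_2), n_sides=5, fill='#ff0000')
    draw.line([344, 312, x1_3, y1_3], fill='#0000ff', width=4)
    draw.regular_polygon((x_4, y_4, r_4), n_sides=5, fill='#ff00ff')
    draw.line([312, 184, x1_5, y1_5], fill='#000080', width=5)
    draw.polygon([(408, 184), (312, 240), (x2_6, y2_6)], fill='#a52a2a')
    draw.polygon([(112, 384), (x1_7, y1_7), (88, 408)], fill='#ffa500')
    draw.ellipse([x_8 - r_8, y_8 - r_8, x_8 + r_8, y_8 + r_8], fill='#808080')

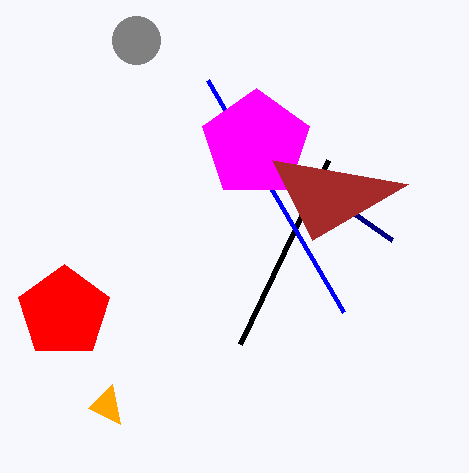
x1_1 = 328, y1_1 = 160, y_2 = 312, r_2 = 48, x1_3 = 208, y1_3 = 80, x_4 = 256, y_4 = 144, r_4 = 56, x1_5 = 392, y1_5 = 240, x2_6 = 272, y2_6 = 160, x1_7 = 120, y1_7 = 424, x_8 = 136, y_8 = 40, r_8 = 24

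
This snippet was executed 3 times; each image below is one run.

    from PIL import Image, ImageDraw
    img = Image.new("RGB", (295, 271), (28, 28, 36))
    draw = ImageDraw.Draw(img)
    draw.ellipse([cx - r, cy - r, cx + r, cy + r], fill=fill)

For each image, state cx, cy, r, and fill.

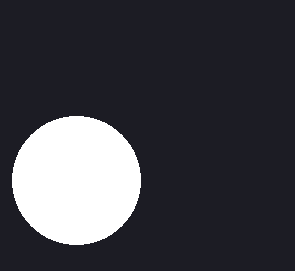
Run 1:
cx = 76, cy = 180, r = 64, fill = 'white'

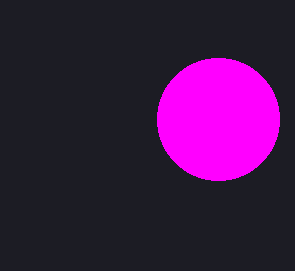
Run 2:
cx = 218
cy = 119
r = 61
fill = 'magenta'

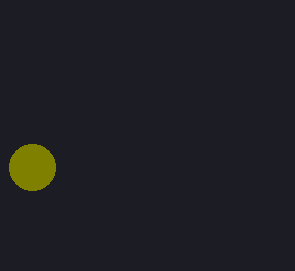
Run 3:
cx = 32
cy = 167
r = 23
fill = 'olive'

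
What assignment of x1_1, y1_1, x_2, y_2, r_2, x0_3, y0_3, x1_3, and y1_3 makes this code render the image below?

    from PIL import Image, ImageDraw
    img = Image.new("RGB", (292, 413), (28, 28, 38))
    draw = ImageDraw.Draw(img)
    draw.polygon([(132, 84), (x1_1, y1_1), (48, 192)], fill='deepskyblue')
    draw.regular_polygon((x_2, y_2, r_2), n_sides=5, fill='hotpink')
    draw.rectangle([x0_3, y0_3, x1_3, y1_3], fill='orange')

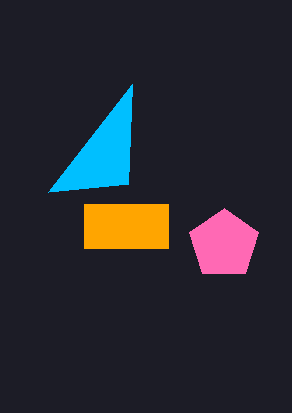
x1_1 = 128, y1_1 = 184, x_2 = 224, y_2 = 244, r_2 = 36, x0_3 = 84, y0_3 = 204, x1_3 = 168, y1_3 = 248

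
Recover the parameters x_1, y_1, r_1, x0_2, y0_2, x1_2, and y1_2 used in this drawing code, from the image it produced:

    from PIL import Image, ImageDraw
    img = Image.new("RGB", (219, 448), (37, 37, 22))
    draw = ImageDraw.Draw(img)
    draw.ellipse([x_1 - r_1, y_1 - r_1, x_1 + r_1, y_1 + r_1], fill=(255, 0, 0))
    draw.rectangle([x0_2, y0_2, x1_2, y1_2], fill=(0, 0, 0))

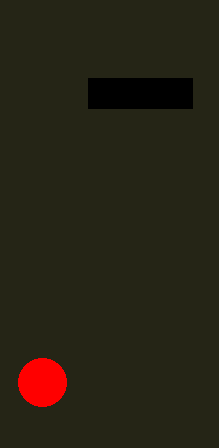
x_1 = 42, y_1 = 382, r_1 = 24, x0_2 = 88, y0_2 = 78, x1_2 = 192, y1_2 = 108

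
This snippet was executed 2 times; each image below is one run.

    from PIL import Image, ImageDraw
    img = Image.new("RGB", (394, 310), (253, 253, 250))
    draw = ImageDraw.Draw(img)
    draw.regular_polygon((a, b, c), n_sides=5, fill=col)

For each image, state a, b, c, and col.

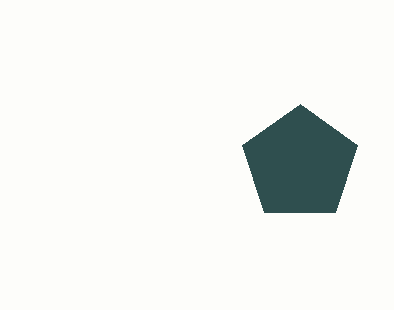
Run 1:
a = 300
b = 164
c = 60
col = 'darkslategray'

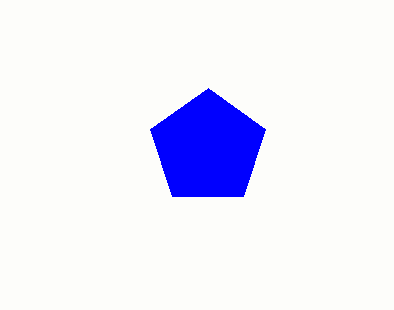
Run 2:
a = 208, b = 148, c = 60, col = 'blue'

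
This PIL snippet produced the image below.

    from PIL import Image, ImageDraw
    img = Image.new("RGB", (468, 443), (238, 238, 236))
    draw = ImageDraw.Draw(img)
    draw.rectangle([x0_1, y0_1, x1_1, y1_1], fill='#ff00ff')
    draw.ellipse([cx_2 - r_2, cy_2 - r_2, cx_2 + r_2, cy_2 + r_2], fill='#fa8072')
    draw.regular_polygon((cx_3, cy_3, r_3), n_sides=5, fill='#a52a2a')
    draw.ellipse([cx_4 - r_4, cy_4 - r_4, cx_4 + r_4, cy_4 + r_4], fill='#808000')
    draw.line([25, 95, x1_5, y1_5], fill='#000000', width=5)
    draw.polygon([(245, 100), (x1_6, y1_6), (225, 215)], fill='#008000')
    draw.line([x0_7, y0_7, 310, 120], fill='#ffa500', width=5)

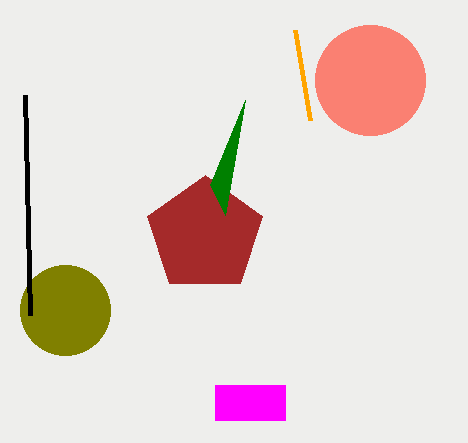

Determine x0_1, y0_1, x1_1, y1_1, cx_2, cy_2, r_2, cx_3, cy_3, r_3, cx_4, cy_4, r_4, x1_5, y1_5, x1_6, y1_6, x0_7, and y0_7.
x0_1 = 215
y0_1 = 385
x1_1 = 285
y1_1 = 420
cx_2 = 370
cy_2 = 80
r_2 = 55
cx_3 = 205
cy_3 = 235
r_3 = 60
cx_4 = 65
cy_4 = 310
r_4 = 45
x1_5 = 30
y1_5 = 315
x1_6 = 210
y1_6 = 185
x0_7 = 295
y0_7 = 30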